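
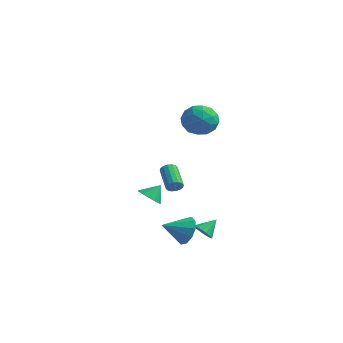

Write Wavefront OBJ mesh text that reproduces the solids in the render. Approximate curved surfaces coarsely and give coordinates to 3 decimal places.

v -2.273 1.554 -2.545
v -1.989 1.525 -2.099
v -3.202 2.418 -1.268
v -3.487 2.446 -1.715
v -1.904 1.755 -2.223
v -3.118 2.648 -1.392
v -1.919 1.931 -2.433
v -3.132 2.823 -1.602
v -2.028 2.006 -2.673
v -3.241 2.898 -1.842
v -2.203 1.96 -2.879
v -3.417 2.852 -2.048
v -2.397 1.805 -2.995
v -3.61 2.697 -2.165
v -2.558 1.582 -2.992
v -3.771 2.475 -2.161
v -2.642 1.352 -2.868
v -3.856 2.245 -2.037
v -2.628 1.177 -2.658
v -3.841 2.069 -1.827
v -2.519 1.102 -2.418
v -3.732 1.994 -1.587
v -2.343 1.148 -2.212
v -3.557 2.04 -1.381
v -2.15 1.303 -2.095
v -3.363 2.195 -1.265
v -0.427 0.674 3.773
v 0.377 1.115 3.103
v 0.803 -0.495 4.477
v 1.607 -0.054 3.807
v 1.178 0.561 4.661
v 0.418 1.283 4.225
v 0.762 -0.663 3.355
v 0.002 0.059 2.919
v 1.112 0.289 2.845
v 1.369 1.045 3.651
v -0.189 -0.425 3.929
v 0.068 0.331 4.735
v -0.133 0.997 3.376
v 1.313 -0.377 4.204
v 1.061 -0.016 4.706
v 1.533 0.243 4.312
v -0.109 1.096 4.035
v 0.364 1.356 3.642
v 0.835 1.03 4.557
v 0.816 -0.736 3.938
v 1.289 -0.476 3.545
v -0.353 0.377 3.268
v 0.119 0.636 2.874
v 0.345 -0.41 3.023
v 0.772 0.771 2.83
v 1.494 0.083 3.245
v 0.998 -0.275 2.979
v 0.551 0.15 2.723
v 0.923 1.216 3.305
v 1.645 0.528 3.719
v 1.393 0.889 4.22
v 0.947 1.314 3.964
v 1.354 0.73 3.153
v -0.465 0.092 3.861
v 0.257 -0.596 4.275
v 0.233 -0.694 3.616
v -0.213 -0.269 3.36
v -0.314 0.537 4.335
v 0.408 -0.151 4.75
v 0.629 0.47 4.857
v 0.182 0.895 4.601
v -0.174 -0.11 4.427
v 2.194 -2.783 -3.246
v 2.71 -2.651 -2.4
v 1.466 -3.997 -2.614
v 2.19 -2.319 -2.36
v 1.672 -2.164 -2.659
v 1.353 -2.246 -3.182
v 1.355 -2.532 -3.73
v 1.677 -2.915 -4.093
v 2.197 -3.247 -4.132
v 2.716 -3.402 -3.833
v 3.035 -3.32 -3.31
v 3.032 -3.034 -2.763
v 2.035 -1.193 -3.949
v 2.397 -0.883 -4.448
v 2.325 -0.347 -3.211
v 2.068 -0.747 -4.474
v 1.73 -0.73 -4.36
v 1.474 -0.838 -4.136
v 1.368 -1.041 -3.862
v 1.441 -1.285 -3.611
v 1.673 -1.504 -3.451
v 2.002 -1.64 -3.424
v 2.34 -1.656 -3.538
v 2.597 -1.548 -3.762
v 2.702 -1.345 -4.037
v 2.63 -1.102 -4.287
v -1.609 -1.464 -2.211
v -1.146 -2.042 -1.909
v -1.311 -0.796 -1.389
v -0.901 -1.833 -2.168
v -0.845 -1.524 -2.439
v -0.994 -1.2 -2.649
v -1.307 -0.946 -2.741
v -1.702 -0.831 -2.691
v -2.072 -0.885 -2.513
v -2.318 -1.095 -2.254
v -2.373 -1.403 -1.983
v -2.225 -1.728 -1.773
v -1.911 -1.982 -1.681
v -1.516 -2.097 -1.731
f 2 1 5
f 2 5 3
f 3 5 6
f 3 6 4
f 5 1 7
f 5 7 6
f 6 7 8
f 6 8 4
f 7 1 9
f 7 9 8
f 8 9 10
f 8 10 4
f 9 1 11
f 9 11 10
f 10 11 12
f 10 12 4
f 11 1 13
f 11 13 12
f 12 13 14
f 12 14 4
f 13 1 15
f 13 15 14
f 14 15 16
f 14 16 4
f 15 1 17
f 15 17 16
f 16 17 18
f 16 18 4
f 17 1 19
f 17 19 18
f 18 19 20
f 18 20 4
f 19 1 21
f 19 21 20
f 20 21 22
f 20 22 4
f 21 1 23
f 21 23 22
f 22 23 24
f 22 24 4
f 23 1 25
f 23 25 24
f 24 25 26
f 24 26 4
f 25 1 2
f 25 2 26
f 26 2 3
f 26 3 4
f 27 64 43
f 64 38 67
f 43 67 32
f 64 67 43
f 27 43 39
f 43 32 44
f 39 44 28
f 43 44 39
f 27 39 48
f 39 28 49
f 48 49 34
f 39 49 48
f 27 48 60
f 48 34 63
f 60 63 37
f 48 63 60
f 27 60 64
f 60 37 68
f 64 68 38
f 60 68 64
f 28 44 55
f 44 32 58
f 55 58 36
f 44 58 55
f 32 67 45
f 67 38 66
f 45 66 31
f 67 66 45
f 38 68 65
f 68 37 61
f 65 61 29
f 68 61 65
f 37 63 62
f 63 34 50
f 62 50 33
f 63 50 62
f 34 49 54
f 49 28 51
f 54 51 35
f 49 51 54
f 30 56 42
f 56 36 57
f 42 57 31
f 56 57 42
f 30 42 40
f 42 31 41
f 40 41 29
f 42 41 40
f 30 40 47
f 40 29 46
f 47 46 33
f 40 46 47
f 30 47 52
f 47 33 53
f 52 53 35
f 47 53 52
f 30 52 56
f 52 35 59
f 56 59 36
f 52 59 56
f 31 57 45
f 57 36 58
f 45 58 32
f 57 58 45
f 29 41 65
f 41 31 66
f 65 66 38
f 41 66 65
f 33 46 62
f 46 29 61
f 62 61 37
f 46 61 62
f 35 53 54
f 53 33 50
f 54 50 34
f 53 50 54
f 36 59 55
f 59 35 51
f 55 51 28
f 59 51 55
f 70 69 72
f 70 72 71
f 72 69 73
f 72 73 71
f 73 69 74
f 73 74 71
f 74 69 75
f 74 75 71
f 75 69 76
f 75 76 71
f 76 69 77
f 76 77 71
f 77 69 78
f 77 78 71
f 78 69 79
f 78 79 71
f 79 69 80
f 79 80 71
f 80 69 70
f 80 70 71
f 82 81 84
f 82 84 83
f 84 81 85
f 84 85 83
f 85 81 86
f 85 86 83
f 86 81 87
f 86 87 83
f 87 81 88
f 87 88 83
f 88 81 89
f 88 89 83
f 89 81 90
f 89 90 83
f 90 81 91
f 90 91 83
f 91 81 92
f 91 92 83
f 92 81 93
f 92 93 83
f 93 81 94
f 93 94 83
f 94 81 82
f 94 82 83
f 96 95 98
f 96 98 97
f 98 95 99
f 98 99 97
f 99 95 100
f 99 100 97
f 100 95 101
f 100 101 97
f 101 95 102
f 101 102 97
f 102 95 103
f 102 103 97
f 103 95 104
f 103 104 97
f 104 95 105
f 104 105 97
f 105 95 106
f 105 106 97
f 106 95 107
f 106 107 97
f 107 95 108
f 107 108 97
f 108 95 96
f 108 96 97



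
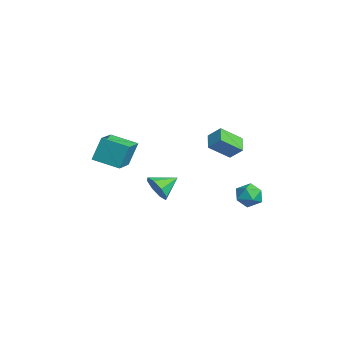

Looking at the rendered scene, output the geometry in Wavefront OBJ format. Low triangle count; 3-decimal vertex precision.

v 0.306 -5.266 1.006
v 0.178 -4.685 2.567
v -1.229 -4.507 0.599
v -1.357 -3.926 2.159
v 1.137 -3.834 0.541
v 1.009 -3.253 2.101
v -0.398 -3.075 0.133
v -0.526 -2.494 1.694
v 1.527 4.13 -1.787
v 2.302 3.966 -1.329
v 1.558 2.754 -2.331
v 2.333 2.59 -1.873
v 1.547 2.697 -1.418
v 1.528 3.547 -1.082
v 2.332 3.173 -2.578
v 2.313 4.023 -2.242
v 2.8 3.375 -1.818
v 2.314 3.081 -1.101
v 1.546 3.639 -2.559
v 1.06 3.345 -1.842
v 1.167 1.16 1.774
v 0.163 1.359 2.277
v 0.932 2.472 0.785
v -0.071 2.672 1.287
v 1.651 1.788 2.493
v 0.648 1.988 2.995
v 1.417 3.101 1.503
v 0.413 3.3 2.006
v 1.711 -1.853 -0.964
v 2.139 -2.109 -0.144
v 1.329 -0.607 -0.376
v 2.593 -1.755 -0.599
v 2.532 -1.458 -1.268
v 1.989 -1.392 -1.759
v 1.284 -1.597 -1.785
v 0.829 -1.951 -1.329
v 0.891 -2.248 -0.66
v 1.433 -2.314 -0.169
f 2 4 1
f 5 2 1
f 1 4 3
f 3 5 1
f 2 8 4
f 6 2 5
f 6 8 2
f 4 8 3
f 7 5 3
f 3 8 7
f 7 6 5
f 8 6 7
f 9 20 14
f 9 14 10
f 9 10 16
f 9 16 19
f 9 19 20
f 10 14 18
f 14 20 13
f 20 19 11
f 19 16 15
f 16 10 17
f 12 18 13
f 12 13 11
f 12 11 15
f 12 15 17
f 12 17 18
f 13 18 14
f 11 13 20
f 15 11 19
f 17 15 16
f 18 17 10
f 22 24 21
f 25 22 21
f 21 24 23
f 23 25 21
f 22 28 24
f 26 22 25
f 26 28 22
f 24 28 23
f 27 25 23
f 23 28 27
f 27 26 25
f 28 26 27
f 30 29 32
f 30 32 31
f 32 29 33
f 32 33 31
f 33 29 34
f 33 34 31
f 34 29 35
f 34 35 31
f 35 29 36
f 35 36 31
f 36 29 37
f 36 37 31
f 37 29 38
f 37 38 31
f 38 29 30
f 38 30 31



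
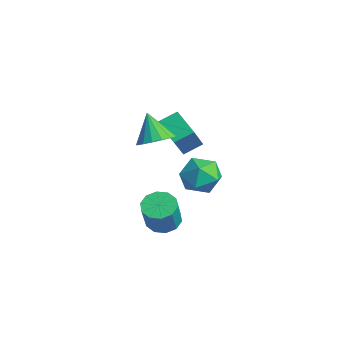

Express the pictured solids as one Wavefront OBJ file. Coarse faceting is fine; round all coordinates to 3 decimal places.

v 0.592 1.287 2.207
v 1.346 1.209 2.711
v -0.272 1.233 3.493
v 1.282 1.639 2.686
v 1.059 1.988 2.55
v 0.73 2.177 2.337
v 0.369 2.161 2.093
v 0.059 1.945 1.876
v -0.128 1.578 1.735
v -0.151 1.145 1.702
v -0.003 0.743 1.784
v 0.281 0.467 1.964
v 0.637 0.378 2.2
v 0.982 0.497 2.437
v 1.238 0.797 2.622
v -0.006 1.872 -3.508
v 0.405 1.239 -3.876
v 0.997 0.754 -2.38
v 0.586 1.388 -2.012
v 0.721 1.651 -3.867
v 1.312 1.167 -2.371
v 0.758 2.148 -3.721
v 1.35 1.664 -2.225
v 0.504 2.539 -3.494
v 1.096 2.055 -1.998
v 0.055 2.676 -3.272
v 0.647 2.192 -1.776
v -0.417 2.506 -3.14
v 0.175 2.021 -1.644
v -0.732 2.093 -3.149
v -0.141 1.609 -1.653
v -0.77 1.596 -3.295
v -0.178 1.112 -1.799
v -0.516 1.205 -3.522
v 0.076 0.721 -2.026
v -0.067 1.068 -3.744
v 0.525 0.584 -2.248
v 1.423 3.235 0.721
v 2.282 3.295 1.324
v 2.118 1.945 -0.144
v 2.977 2.005 0.459
v 2.07 1.669 0.87
v 1.64 2.466 1.404
v 2.76 2.774 -0.224
v 2.33 3.571 0.31
v 3.109 3.01 0.739
v 2.682 2.326 1.415
v 1.718 2.914 -0.235
v 1.291 2.23 0.441
v -1.738 3.669 -0.749
v -3.115 3.497 -0.155
v -1.651 4.603 -0.277
v -3.028 4.432 0.317
v -1.012 2.868 0.703
v -2.389 2.697 1.297
v -0.925 3.803 1.175
v -2.302 3.631 1.769
f 2 1 4
f 2 4 3
f 4 1 5
f 4 5 3
f 5 1 6
f 5 6 3
f 6 1 7
f 6 7 3
f 7 1 8
f 7 8 3
f 8 1 9
f 8 9 3
f 9 1 10
f 9 10 3
f 10 1 11
f 10 11 3
f 11 1 12
f 11 12 3
f 12 1 13
f 12 13 3
f 13 1 14
f 13 14 3
f 14 1 15
f 14 15 3
f 15 1 2
f 15 2 3
f 17 16 20
f 17 20 18
f 18 20 21
f 18 21 19
f 20 16 22
f 20 22 21
f 21 22 23
f 21 23 19
f 22 16 24
f 22 24 23
f 23 24 25
f 23 25 19
f 24 16 26
f 24 26 25
f 25 26 27
f 25 27 19
f 26 16 28
f 26 28 27
f 27 28 29
f 27 29 19
f 28 16 30
f 28 30 29
f 29 30 31
f 29 31 19
f 30 16 32
f 30 32 31
f 31 32 33
f 31 33 19
f 32 16 34
f 32 34 33
f 33 34 35
f 33 35 19
f 34 16 36
f 34 36 35
f 35 36 37
f 35 37 19
f 36 16 17
f 36 17 37
f 37 17 18
f 37 18 19
f 38 49 43
f 38 43 39
f 38 39 45
f 38 45 48
f 38 48 49
f 39 43 47
f 43 49 42
f 49 48 40
f 48 45 44
f 45 39 46
f 41 47 42
f 41 42 40
f 41 40 44
f 41 44 46
f 41 46 47
f 42 47 43
f 40 42 49
f 44 40 48
f 46 44 45
f 47 46 39
f 51 53 50
f 54 51 50
f 50 53 52
f 52 54 50
f 51 57 53
f 55 51 54
f 55 57 51
f 53 57 52
f 56 54 52
f 52 57 56
f 56 55 54
f 57 55 56



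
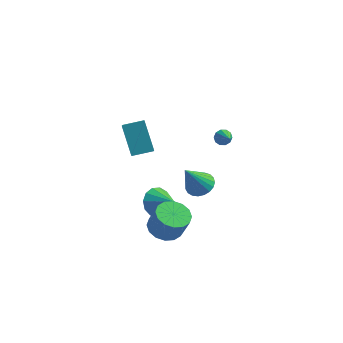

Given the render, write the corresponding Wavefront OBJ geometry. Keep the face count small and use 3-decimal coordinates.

v 0.309 1.585 2.523
v 0.566 1.991 2.695
v 0.971 0.955 3.017
v 0.342 1.921 2.905
v 0.106 1.723 2.97
v -0.053 1.472 2.863
v -0.074 1.265 2.627
v 0.051 1.18 2.351
v 0.275 1.25 2.14
v 0.512 1.448 2.075
v 0.671 1.698 2.182
v 0.692 1.906 2.418
v -1.133 -2.429 -2.255
v -0.335 -1.952 -2.53
v 0.252 -2.133 -1.139
v -0.547 -2.611 -0.865
v -0.644 -1.598 -2.353
v -0.057 -1.779 -0.963
v -1.084 -1.466 -2.151
v -0.498 -1.647 -0.76
v -1.537 -1.593 -1.976
v -0.951 -1.774 -0.585
v -1.882 -1.944 -1.876
v -1.296 -2.125 -0.485
v -2.027 -2.425 -1.878
v -1.44 -2.606 -0.487
v -1.932 -2.907 -1.981
v -1.345 -3.088 -0.59
v -1.623 -3.261 -2.157
v -1.036 -3.442 -0.767
v -1.182 -3.393 -2.36
v -0.596 -3.574 -0.969
v -0.729 -3.266 -2.535
v -0.143 -3.447 -1.144
v -0.384 -2.915 -2.635
v 0.202 -3.096 -1.244
v -0.24 -2.434 -2.633
v 0.347 -2.615 -1.242
v -1.446 2.641 -2.574
v -0.857 3.109 -2.157
v -1.874 1.619 -0.826
v -1.152 3.306 -2.114
v -1.498 3.388 -2.151
v -1.835 3.341 -2.261
v -2.105 3.173 -2.425
v -2.261 2.913 -2.615
v -2.275 2.606 -2.798
v -2.147 2.305 -2.942
v -1.897 2.062 -3.023
v -1.569 1.92 -3.026
v -1.22 1.902 -2.951
v -0.91 2.012 -2.811
v -0.692 2.23 -2.63
v -0.605 2.52 -2.439
v -0.663 2.831 -2.272
v -3.261 -1.851 2.374
v -2.661 -3.065 3.299
v -4.144 -1.123 3.903
v -3.544 -2.337 4.828
v -2.316 -1.203 2.612
v -1.716 -2.417 3.537
v -3.199 -0.475 4.141
v -2.599 -1.689 5.066
v -2.848 0.233 -2.777
v -2.365 0.239 -3.606
v -1.652 -0.133 -2.083
v -2.328 0.74 -3.405
v -2.456 1.08 -3.005
v -2.708 1.151 -2.531
v -3.005 0.931 -2.136
v -3.252 0.49 -1.944
v -3.37 -0.033 -2.016
v -3.323 -0.471 -2.33
v -3.125 -0.686 -2.785
v -2.839 -0.608 -3.238
v -2.556 -0.264 -3.544
f 2 1 4
f 2 4 3
f 4 1 5
f 4 5 3
f 5 1 6
f 5 6 3
f 6 1 7
f 6 7 3
f 7 1 8
f 7 8 3
f 8 1 9
f 8 9 3
f 9 1 10
f 9 10 3
f 10 1 11
f 10 11 3
f 11 1 12
f 11 12 3
f 12 1 2
f 12 2 3
f 14 13 17
f 14 17 15
f 15 17 18
f 15 18 16
f 17 13 19
f 17 19 18
f 18 19 20
f 18 20 16
f 19 13 21
f 19 21 20
f 20 21 22
f 20 22 16
f 21 13 23
f 21 23 22
f 22 23 24
f 22 24 16
f 23 13 25
f 23 25 24
f 24 25 26
f 24 26 16
f 25 13 27
f 25 27 26
f 26 27 28
f 26 28 16
f 27 13 29
f 27 29 28
f 28 29 30
f 28 30 16
f 29 13 31
f 29 31 30
f 30 31 32
f 30 32 16
f 31 13 33
f 31 33 32
f 32 33 34
f 32 34 16
f 33 13 35
f 33 35 34
f 34 35 36
f 34 36 16
f 35 13 37
f 35 37 36
f 36 37 38
f 36 38 16
f 37 13 14
f 37 14 38
f 38 14 15
f 38 15 16
f 40 39 42
f 40 42 41
f 42 39 43
f 42 43 41
f 43 39 44
f 43 44 41
f 44 39 45
f 44 45 41
f 45 39 46
f 45 46 41
f 46 39 47
f 46 47 41
f 47 39 48
f 47 48 41
f 48 39 49
f 48 49 41
f 49 39 50
f 49 50 41
f 50 39 51
f 50 51 41
f 51 39 52
f 51 52 41
f 52 39 53
f 52 53 41
f 53 39 54
f 53 54 41
f 54 39 55
f 54 55 41
f 55 39 40
f 55 40 41
f 57 59 56
f 60 57 56
f 56 59 58
f 58 60 56
f 57 63 59
f 61 57 60
f 61 63 57
f 59 63 58
f 62 60 58
f 58 63 62
f 62 61 60
f 63 61 62
f 65 64 67
f 65 67 66
f 67 64 68
f 67 68 66
f 68 64 69
f 68 69 66
f 69 64 70
f 69 70 66
f 70 64 71
f 70 71 66
f 71 64 72
f 71 72 66
f 72 64 73
f 72 73 66
f 73 64 74
f 73 74 66
f 74 64 75
f 74 75 66
f 75 64 76
f 75 76 66
f 76 64 65
f 76 65 66



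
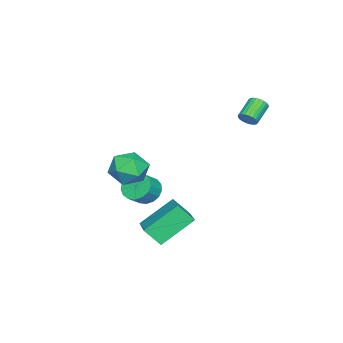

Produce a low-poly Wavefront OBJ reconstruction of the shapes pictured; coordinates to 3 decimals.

v 0.204 -3.361 -1.124
v 1.013 -2.829 -1.632
v 1.387 -4.171 -0.088
v 2.196 -3.639 -0.596
v 1.501 -3.092 0.048
v 0.77 -2.592 -0.593
v 1.63 -4.408 -1.127
v 0.899 -3.908 -1.768
v 1.894 -3.476 -1.634
v 1.815 -2.662 -0.908
v 0.585 -4.338 -0.812
v 0.506 -3.524 -0.086
v 1.982 -1.676 -4.754
v 2.166 -2.47 -3.887
v 0.776 -0.508 -3.428
v 0.96 -1.302 -2.561
v 3.58 -0.678 -4.179
v 3.764 -1.472 -3.312
v 2.374 0.49 -2.853
v 2.558 -0.304 -1.986
v -1.485 -3.853 -3.735
v -1.152 -4.383 -4.324
v -0.343 -4.598 -3.674
v -0.675 -4.067 -3.085
v -0.984 -4.019 -4.414
v -0.174 -4.233 -3.764
v -0.93 -3.616 -4.348
v -0.12 -3.831 -3.698
v -1.003 -3.268 -4.142
v -0.194 -3.482 -3.492
v -1.187 -3.053 -3.842
v -0.377 -3.268 -3.192
v -1.439 -3.022 -3.518
v -0.629 -3.236 -2.868
v -1.701 -3.181 -3.244
v -0.892 -3.395 -2.594
v -1.914 -3.494 -3.082
v -1.105 -3.708 -2.432
v -2.029 -3.889 -3.07
v -1.219 -4.104 -2.42
v -2.018 -4.276 -3.21
v -1.209 -4.491 -2.56
v -1.886 -4.566 -3.47
v -1.077 -4.78 -2.821
v -1.662 -4.692 -3.792
v -0.852 -4.907 -3.142
v -1.397 -4.627 -4.1
v -0.587 -4.841 -3.45
v -2.897 0.869 1.551
v -2.655 1.227 1.858
v -3.721 1.35 2.555
v -3.963 0.991 2.249
v -2.737 1.348 1.711
v -3.803 1.471 2.409
v -2.843 1.396 1.541
v -3.909 1.518 2.238
v -2.958 1.364 1.371
v -4.024 1.486 2.069
v -3.063 1.256 1.23
v -4.129 1.379 1.927
v -3.143 1.089 1.137
v -4.209 1.212 1.834
v -3.185 0.889 1.107
v -4.251 1.012 1.805
v -3.184 0.686 1.145
v -4.25 0.809 1.842
v -3.139 0.51 1.245
v -4.205 0.633 1.942
v -3.057 0.389 1.391
v -4.123 0.512 2.089
v -2.951 0.342 1.562
v -4.017 0.464 2.259
v -2.836 0.374 1.731
v -3.902 0.496 2.429
v -2.731 0.481 1.873
v -3.797 0.604 2.57
v -2.651 0.648 1.966
v -3.717 0.771 2.663
v -2.609 0.848 1.995
v -3.675 0.971 2.693
v -2.61 1.051 1.958
v -3.676 1.174 2.655
f 1 12 6
f 1 6 2
f 1 2 8
f 1 8 11
f 1 11 12
f 2 6 10
f 6 12 5
f 12 11 3
f 11 8 7
f 8 2 9
f 4 10 5
f 4 5 3
f 4 3 7
f 4 7 9
f 4 9 10
f 5 10 6
f 3 5 12
f 7 3 11
f 9 7 8
f 10 9 2
f 14 16 13
f 17 14 13
f 13 16 15
f 15 17 13
f 14 20 16
f 18 14 17
f 18 20 14
f 16 20 15
f 19 17 15
f 15 20 19
f 19 18 17
f 20 18 19
f 22 21 25
f 22 25 23
f 23 25 26
f 23 26 24
f 25 21 27
f 25 27 26
f 26 27 28
f 26 28 24
f 27 21 29
f 27 29 28
f 28 29 30
f 28 30 24
f 29 21 31
f 29 31 30
f 30 31 32
f 30 32 24
f 31 21 33
f 31 33 32
f 32 33 34
f 32 34 24
f 33 21 35
f 33 35 34
f 34 35 36
f 34 36 24
f 35 21 37
f 35 37 36
f 36 37 38
f 36 38 24
f 37 21 39
f 37 39 38
f 38 39 40
f 38 40 24
f 39 21 41
f 39 41 40
f 40 41 42
f 40 42 24
f 41 21 43
f 41 43 42
f 42 43 44
f 42 44 24
f 43 21 45
f 43 45 44
f 44 45 46
f 44 46 24
f 45 21 47
f 45 47 46
f 46 47 48
f 46 48 24
f 47 21 22
f 47 22 48
f 48 22 23
f 48 23 24
f 50 49 53
f 50 53 51
f 51 53 54
f 51 54 52
f 53 49 55
f 53 55 54
f 54 55 56
f 54 56 52
f 55 49 57
f 55 57 56
f 56 57 58
f 56 58 52
f 57 49 59
f 57 59 58
f 58 59 60
f 58 60 52
f 59 49 61
f 59 61 60
f 60 61 62
f 60 62 52
f 61 49 63
f 61 63 62
f 62 63 64
f 62 64 52
f 63 49 65
f 63 65 64
f 64 65 66
f 64 66 52
f 65 49 67
f 65 67 66
f 66 67 68
f 66 68 52
f 67 49 69
f 67 69 68
f 68 69 70
f 68 70 52
f 69 49 71
f 69 71 70
f 70 71 72
f 70 72 52
f 71 49 73
f 71 73 72
f 72 73 74
f 72 74 52
f 73 49 75
f 73 75 74
f 74 75 76
f 74 76 52
f 75 49 77
f 75 77 76
f 76 77 78
f 76 78 52
f 77 49 79
f 77 79 78
f 78 79 80
f 78 80 52
f 79 49 81
f 79 81 80
f 80 81 82
f 80 82 52
f 81 49 50
f 81 50 82
f 82 50 51
f 82 51 52



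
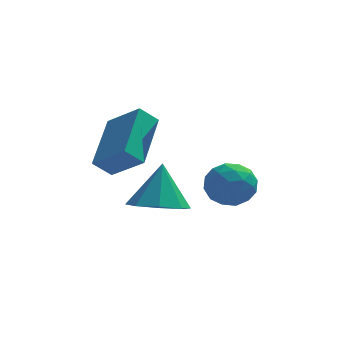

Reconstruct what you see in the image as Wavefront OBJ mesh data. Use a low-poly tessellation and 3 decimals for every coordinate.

v 2.346 4.011 -3.427
v 2.788 4.339 -4.171
v 3.512 3.121 -3.129
v 3.954 3.449 -3.873
v 3.815 3.995 -3.138
v 3.095 4.545 -3.323
v 3.205 2.915 -3.977
v 2.485 3.465 -4.162
v 3.319 3.662 -4.511
v 3.695 4.33 -3.993
v 2.605 3.13 -3.307
v 2.981 3.798 -2.789
v 2.465 4.253 -3.825
v 3.835 3.207 -3.475
v 3.754 3.527 -3.043
v 4.013 3.721 -3.48
v 2.645 4.374 -3.327
v 2.904 4.567 -3.764
v 3.508 4.365 -3.157
v 3.396 2.893 -3.536
v 3.655 3.086 -3.973
v 2.287 3.739 -3.82
v 2.546 3.933 -4.257
v 2.792 3.095 -4.143
v 3.036 4.048 -4.462
v 3.722 3.525 -4.287
v 3.282 3.211 -4.348
v 2.858 3.534 -4.457
v 3.258 4.441 -4.158
v 3.943 3.917 -3.982
v 3.862 4.238 -3.551
v 3.438 4.561 -3.659
v 3.57 4.042 -4.358
v 2.357 3.543 -3.318
v 3.042 3.019 -3.142
v 2.862 2.899 -3.641
v 2.438 3.222 -3.749
v 2.578 3.935 -3.013
v 3.264 3.412 -2.838
v 3.442 3.926 -2.843
v 3.018 4.249 -2.952
v 2.73 3.418 -2.942
v -1.274 2.427 -1.867
v -0.745 4.326 -0.96
v -0.669 2.538 -2.453
v -0.139 4.437 -1.546
v -0.281 1.723 -0.974
v 0.249 3.622 -0.067
v 0.325 1.834 -1.56
v 0.854 3.733 -0.653
v 0.808 3.428 -4.426
v 1.545 2.726 -4.168
v 0.992 4.192 -2.874
v 1.853 3.377 -4.524
v 1.549 4.058 -4.823
v 0.811 4.37 -4.89
v 0.072 4.131 -4.685
v -0.236 3.48 -4.328
v 0.068 2.798 -4.029
v 0.805 2.486 -3.962
f 1 38 17
f 38 12 41
f 17 41 6
f 38 41 17
f 1 17 13
f 17 6 18
f 13 18 2
f 17 18 13
f 1 13 22
f 13 2 23
f 22 23 8
f 13 23 22
f 1 22 34
f 22 8 37
f 34 37 11
f 22 37 34
f 1 34 38
f 34 11 42
f 38 42 12
f 34 42 38
f 2 18 29
f 18 6 32
f 29 32 10
f 18 32 29
f 6 41 19
f 41 12 40
f 19 40 5
f 41 40 19
f 12 42 39
f 42 11 35
f 39 35 3
f 42 35 39
f 11 37 36
f 37 8 24
f 36 24 7
f 37 24 36
f 8 23 28
f 23 2 25
f 28 25 9
f 23 25 28
f 4 30 16
f 30 10 31
f 16 31 5
f 30 31 16
f 4 16 14
f 16 5 15
f 14 15 3
f 16 15 14
f 4 14 21
f 14 3 20
f 21 20 7
f 14 20 21
f 4 21 26
f 21 7 27
f 26 27 9
f 21 27 26
f 4 26 30
f 26 9 33
f 30 33 10
f 26 33 30
f 5 31 19
f 31 10 32
f 19 32 6
f 31 32 19
f 3 15 39
f 15 5 40
f 39 40 12
f 15 40 39
f 7 20 36
f 20 3 35
f 36 35 11
f 20 35 36
f 9 27 28
f 27 7 24
f 28 24 8
f 27 24 28
f 10 33 29
f 33 9 25
f 29 25 2
f 33 25 29
f 44 46 43
f 47 44 43
f 43 46 45
f 45 47 43
f 44 50 46
f 48 44 47
f 48 50 44
f 46 50 45
f 49 47 45
f 45 50 49
f 49 48 47
f 50 48 49
f 52 51 54
f 52 54 53
f 54 51 55
f 54 55 53
f 55 51 56
f 55 56 53
f 56 51 57
f 56 57 53
f 57 51 58
f 57 58 53
f 58 51 59
f 58 59 53
f 59 51 60
f 59 60 53
f 60 51 52
f 60 52 53



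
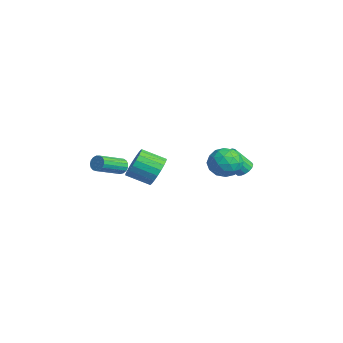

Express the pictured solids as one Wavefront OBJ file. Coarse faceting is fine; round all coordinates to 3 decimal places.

v -1.527 4.234 -3.303
v -1.257 4.659 -2.908
v -1.462 3.651 -1.682
v -1.733 3.226 -2.077
v -1.555 4.73 -2.899
v -1.76 3.722 -1.674
v -1.846 4.688 -2.983
v -2.052 3.679 -1.758
v -2.065 4.541 -3.14
v -2.27 3.533 -1.915
v -2.16 4.324 -3.334
v -2.366 3.316 -2.109
v -2.11 4.087 -3.521
v -2.316 3.079 -2.296
v -1.927 3.883 -3.658
v -2.133 2.875 -2.433
v -1.652 3.76 -3.714
v -1.858 2.752 -2.488
v -1.349 3.745 -3.675
v -1.554 2.737 -2.45
v -1.086 3.842 -3.551
v -1.292 2.834 -2.326
v -0.925 4.029 -3.37
v -1.13 3.021 -2.145
v -0.901 4.263 -3.174
v -1.107 3.255 -1.948
v -1.021 4.49 -3.007
v -1.226 3.482 -1.781
v -2.89 -2.865 -2.363
v -2.638 -3.017 -2.839
v -2.037 -4.668 -1.993
v -2.29 -4.515 -1.517
v -2.449 -2.88 -2.707
v -1.848 -4.531 -1.861
v -2.361 -2.74 -2.496
v -1.76 -4.391 -1.65
v -2.394 -2.628 -2.255
v -1.794 -4.279 -1.408
v -2.541 -2.571 -2.038
v -1.941 -4.222 -1.192
v -2.768 -2.581 -1.896
v -2.168 -4.231 -1.05
v -3.023 -2.656 -1.861
v -2.423 -4.306 -1.015
v -3.248 -2.778 -1.941
v -2.647 -4.429 -1.094
v -3.391 -2.921 -2.118
v -2.79 -4.571 -1.271
v -3.419 -3.05 -2.351
v -2.818 -4.701 -1.504
v -3.325 -3.137 -2.587
v -2.725 -4.788 -1.74
v -3.133 -3.162 -2.771
v -2.532 -4.813 -1.925
v -2.885 -3.119 -2.862
v -2.284 -4.769 -2.016
v -2.655 -0.674 -3.128
v -2.013 -0.572 -2.291
v -2.724 -1.825 -1.594
v -3.365 -1.926 -2.432
v -2.353 -0.316 -2.177
v -3.064 -1.569 -1.481
v -2.746 -0.122 -2.228
v -3.456 -1.374 -1.531
v -3.122 -0.023 -2.434
v -3.833 -1.276 -1.738
v -3.418 -0.036 -2.761
v -4.129 -1.289 -2.064
v -3.582 -0.16 -3.151
v -4.292 -1.413 -2.454
v -3.585 -0.373 -3.537
v -4.296 -1.626 -2.84
v -3.428 -0.637 -3.852
v -4.139 -1.89 -3.156
v -3.137 -0.908 -4.043
v -3.848 -2.161 -3.346
v -2.762 -1.139 -4.075
v -3.473 -2.392 -3.378
v -2.369 -1.288 -3.943
v -3.08 -2.541 -3.247
v -2.026 -1.332 -3.671
v -2.736 -2.585 -2.974
v -1.791 -1.262 -3.304
v -2.501 -2.515 -2.608
v -1.705 -1.09 -2.908
v -2.416 -2.343 -2.211
v -1.784 -0.846 -2.549
v -2.494 -2.099 -1.853
v 0.274 3.168 -1.124
v 1.052 2.833 -1.815
v -0.512 1.587 -1.245
v 0.266 1.252 -1.936
v 0.508 1.43 -0.884
v 0.994 2.407 -0.81
v -0.454 2.013 -2.25
v 0.032 2.99 -2.176
v 0.603 2.119 -2.511
v 1.197 1.759 -1.667
v -0.657 2.661 -1.393
v -0.063 2.301 -0.549
v 0.732 3.139 -1.459
v -0.192 1.281 -1.601
v -0.05 1.386 -0.983
v 0.408 1.189 -1.389
v 0.698 2.889 -0.868
v 1.155 2.692 -1.274
v 0.835 1.867 -0.727
v -0.615 1.728 -1.786
v -0.158 1.531 -2.192
v 0.132 3.231 -1.671
v 0.59 3.034 -2.077
v -0.295 2.553 -2.333
v 0.926 2.523 -2.274
v 0.463 1.594 -2.345
v 0.04 2.041 -2.53
v 0.326 2.615 -2.486
v 1.275 2.311 -1.778
v 0.813 1.382 -1.849
v 0.955 1.487 -1.231
v 1.24 2.061 -1.187
v 1.011 1.892 -2.187
v -0.273 3.038 -1.211
v -0.735 2.109 -1.282
v -0.7 2.359 -1.873
v -0.415 2.933 -1.829
v 0.077 2.826 -0.715
v -0.386 1.897 -0.786
v 0.214 1.805 -0.574
v 0.5 2.379 -0.53
v -0.471 2.528 -0.873
f 2 1 5
f 2 5 3
f 3 5 6
f 3 6 4
f 5 1 7
f 5 7 6
f 6 7 8
f 6 8 4
f 7 1 9
f 7 9 8
f 8 9 10
f 8 10 4
f 9 1 11
f 9 11 10
f 10 11 12
f 10 12 4
f 11 1 13
f 11 13 12
f 12 13 14
f 12 14 4
f 13 1 15
f 13 15 14
f 14 15 16
f 14 16 4
f 15 1 17
f 15 17 16
f 16 17 18
f 16 18 4
f 17 1 19
f 17 19 18
f 18 19 20
f 18 20 4
f 19 1 21
f 19 21 20
f 20 21 22
f 20 22 4
f 21 1 23
f 21 23 22
f 22 23 24
f 22 24 4
f 23 1 25
f 23 25 24
f 24 25 26
f 24 26 4
f 25 1 27
f 25 27 26
f 26 27 28
f 26 28 4
f 27 1 2
f 27 2 28
f 28 2 3
f 28 3 4
f 30 29 33
f 30 33 31
f 31 33 34
f 31 34 32
f 33 29 35
f 33 35 34
f 34 35 36
f 34 36 32
f 35 29 37
f 35 37 36
f 36 37 38
f 36 38 32
f 37 29 39
f 37 39 38
f 38 39 40
f 38 40 32
f 39 29 41
f 39 41 40
f 40 41 42
f 40 42 32
f 41 29 43
f 41 43 42
f 42 43 44
f 42 44 32
f 43 29 45
f 43 45 44
f 44 45 46
f 44 46 32
f 45 29 47
f 45 47 46
f 46 47 48
f 46 48 32
f 47 29 49
f 47 49 48
f 48 49 50
f 48 50 32
f 49 29 51
f 49 51 50
f 50 51 52
f 50 52 32
f 51 29 53
f 51 53 52
f 52 53 54
f 52 54 32
f 53 29 55
f 53 55 54
f 54 55 56
f 54 56 32
f 55 29 30
f 55 30 56
f 56 30 31
f 56 31 32
f 58 57 61
f 58 61 59
f 59 61 62
f 59 62 60
f 61 57 63
f 61 63 62
f 62 63 64
f 62 64 60
f 63 57 65
f 63 65 64
f 64 65 66
f 64 66 60
f 65 57 67
f 65 67 66
f 66 67 68
f 66 68 60
f 67 57 69
f 67 69 68
f 68 69 70
f 68 70 60
f 69 57 71
f 69 71 70
f 70 71 72
f 70 72 60
f 71 57 73
f 71 73 72
f 72 73 74
f 72 74 60
f 73 57 75
f 73 75 74
f 74 75 76
f 74 76 60
f 75 57 77
f 75 77 76
f 76 77 78
f 76 78 60
f 77 57 79
f 77 79 78
f 78 79 80
f 78 80 60
f 79 57 81
f 79 81 80
f 80 81 82
f 80 82 60
f 81 57 83
f 81 83 82
f 82 83 84
f 82 84 60
f 83 57 85
f 83 85 84
f 84 85 86
f 84 86 60
f 85 57 87
f 85 87 86
f 86 87 88
f 86 88 60
f 87 57 58
f 87 58 88
f 88 58 59
f 88 59 60
f 89 126 105
f 126 100 129
f 105 129 94
f 126 129 105
f 89 105 101
f 105 94 106
f 101 106 90
f 105 106 101
f 89 101 110
f 101 90 111
f 110 111 96
f 101 111 110
f 89 110 122
f 110 96 125
f 122 125 99
f 110 125 122
f 89 122 126
f 122 99 130
f 126 130 100
f 122 130 126
f 90 106 117
f 106 94 120
f 117 120 98
f 106 120 117
f 94 129 107
f 129 100 128
f 107 128 93
f 129 128 107
f 100 130 127
f 130 99 123
f 127 123 91
f 130 123 127
f 99 125 124
f 125 96 112
f 124 112 95
f 125 112 124
f 96 111 116
f 111 90 113
f 116 113 97
f 111 113 116
f 92 118 104
f 118 98 119
f 104 119 93
f 118 119 104
f 92 104 102
f 104 93 103
f 102 103 91
f 104 103 102
f 92 102 109
f 102 91 108
f 109 108 95
f 102 108 109
f 92 109 114
f 109 95 115
f 114 115 97
f 109 115 114
f 92 114 118
f 114 97 121
f 118 121 98
f 114 121 118
f 93 119 107
f 119 98 120
f 107 120 94
f 119 120 107
f 91 103 127
f 103 93 128
f 127 128 100
f 103 128 127
f 95 108 124
f 108 91 123
f 124 123 99
f 108 123 124
f 97 115 116
f 115 95 112
f 116 112 96
f 115 112 116
f 98 121 117
f 121 97 113
f 117 113 90
f 121 113 117



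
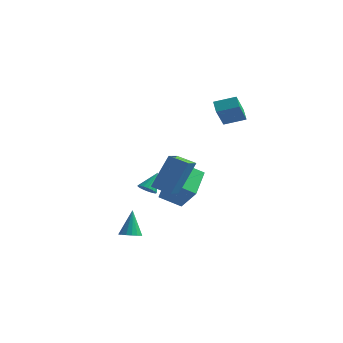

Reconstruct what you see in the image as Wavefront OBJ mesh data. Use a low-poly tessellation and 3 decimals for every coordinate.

v 1.12 3.777 3.187
v 1.236 2.728 4.443
v 2.156 4.33 3.554
v 2.272 3.282 4.809
v 1.548 3.278 2.731
v 1.664 2.23 3.986
v 2.584 3.832 3.097
v 2.7 2.783 4.353
v 1.49 -4.113 1.009
v 2.001 -3.282 2.857
v 1.203 -2.769 0.485
v 1.714 -1.939 2.334
v 2.506 -4.021 0.686
v 3.017 -3.191 2.535
v 2.219 -2.678 0.163
v 2.73 -1.847 2.011
v -1.426 0.554 -1.535
v -0.917 0.653 -1.718
v -1.254 1.386 -0.605
v -1.066 0.828 -1.847
v -1.297 0.941 -1.905
v -1.557 0.964 -1.878
v -1.788 0.894 -1.772
v -1.936 0.746 -1.612
v -1.967 0.554 -1.435
v -1.874 0.362 -1.281
v -1.679 0.214 -1.185
v -1.426 0.144 -1.169
v -1.173 0.168 -1.237
v -0.978 0.28 -1.374
v -0.885 0.455 -1.547
v -0.547 -2.672 -3.323
v 0.048 -2.622 -3.258
v -0.753 -2.068 -1.877
v -0.03 -2.371 -3.375
v -0.226 -2.189 -3.479
v -0.496 -2.118 -3.547
v -0.777 -2.174 -3.564
v -1.006 -2.344 -3.526
v -1.129 -2.589 -3.441
v -1.119 -2.853 -3.329
v -0.978 -3.076 -3.215
v -0.738 -3.206 -3.127
v -0.454 -3.214 -3.083
v -0.191 -3.098 -3.094
v -0.01 -2.884 -3.157
v 1.521 -1.137 -1.469
v 0.536 -1.702 -0.817
v 1.139 0.453 -0.669
v 0.154 -0.113 -0.016
v 2.546 -1.507 -0.244
v 1.561 -2.073 0.409
v 2.164 0.082 0.557
v 1.179 -0.483 1.209
f 2 4 1
f 5 2 1
f 1 4 3
f 3 5 1
f 2 8 4
f 6 2 5
f 6 8 2
f 4 8 3
f 7 5 3
f 3 8 7
f 7 6 5
f 8 6 7
f 10 12 9
f 13 10 9
f 9 12 11
f 11 13 9
f 10 16 12
f 14 10 13
f 14 16 10
f 12 16 11
f 15 13 11
f 11 16 15
f 15 14 13
f 16 14 15
f 18 17 20
f 18 20 19
f 20 17 21
f 20 21 19
f 21 17 22
f 21 22 19
f 22 17 23
f 22 23 19
f 23 17 24
f 23 24 19
f 24 17 25
f 24 25 19
f 25 17 26
f 25 26 19
f 26 17 27
f 26 27 19
f 27 17 28
f 27 28 19
f 28 17 29
f 28 29 19
f 29 17 30
f 29 30 19
f 30 17 31
f 30 31 19
f 31 17 18
f 31 18 19
f 33 32 35
f 33 35 34
f 35 32 36
f 35 36 34
f 36 32 37
f 36 37 34
f 37 32 38
f 37 38 34
f 38 32 39
f 38 39 34
f 39 32 40
f 39 40 34
f 40 32 41
f 40 41 34
f 41 32 42
f 41 42 34
f 42 32 43
f 42 43 34
f 43 32 44
f 43 44 34
f 44 32 45
f 44 45 34
f 45 32 46
f 45 46 34
f 46 32 33
f 46 33 34
f 48 50 47
f 51 48 47
f 47 50 49
f 49 51 47
f 48 54 50
f 52 48 51
f 52 54 48
f 50 54 49
f 53 51 49
f 49 54 53
f 53 52 51
f 54 52 53



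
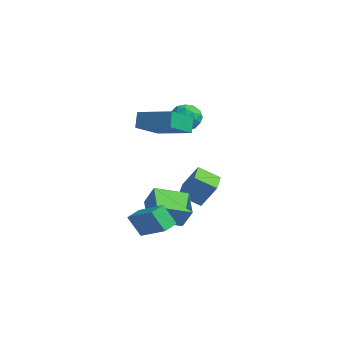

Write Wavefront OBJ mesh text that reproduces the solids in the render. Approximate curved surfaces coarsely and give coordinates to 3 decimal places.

v 2.042 0.523 -4.049
v 1.238 -0.354 -3.33
v 0.999 1.616 -3.882
v 0.195 0.739 -3.164
v 2.765 1.001 -2.656
v 1.961 0.124 -1.938
v 1.722 2.094 -2.49
v 0.918 1.217 -1.771
v 1.395 -3.238 2.292
v 1.046 -2.85 3.181
v 0.901 -1.464 1.324
v 0.552 -1.077 2.212
v 3.288 -2.483 2.708
v 2.939 -2.096 3.596
v 2.794 -0.71 1.739
v 2.445 -0.322 2.628
v 1.659 -2.711 -4.405
v 0.32 -1.895 -3.697
v 2.397 -0.992 -4.989
v 1.059 -0.176 -4.281
v 2.361 -2.604 -3.199
v 1.023 -1.788 -2.491
v 3.1 -0.885 -3.783
v 1.761 -0.069 -3.075
v 3.19 -4.278 -4.458
v 2.614 -4.68 -3.258
v 2.979 -3.394 -4.263
v 2.403 -3.795 -3.064
v 4.917 -4.065 -3.556
v 4.341 -4.466 -2.357
v 4.706 -3.18 -3.362
v 4.13 -3.582 -2.162
v 0.415 1.267 2.554
v 0.984 1.462 1.837
v -0.084 0.038 1.823
v 0.485 0.233 1.106
v 0.842 -0.043 1.926
v 1.151 0.716 2.377
v -0.251 0.784 1.283
v 0.058 1.543 1.734
v 0.572 1.163 1.051
v 1.248 0.652 1.449
v -0.348 0.848 2.211
v 0.328 0.337 2.609
v 0.744 1.472 2.259
v 0.156 0.028 1.401
v 0.367 -0.135 1.882
v 0.701 -0.02 1.461
v 0.842 1.034 2.577
v 1.176 1.149 2.155
v 1.093 0.264 2.208
v -0.276 0.351 1.505
v 0.058 0.466 1.083
v 0.199 1.52 2.199
v 0.533 1.635 1.778
v -0.193 1.236 1.452
v 0.836 1.411 1.376
v 0.542 0.689 0.947
v 0.11 1.013 1.051
v 0.291 1.459 1.316
v 1.233 1.111 1.61
v 0.939 0.389 1.18
v 1.15 0.226 1.662
v 1.331 0.673 1.927
v 0.991 0.935 1.148
v -0.039 1.111 2.48
v -0.333 0.389 2.05
v -0.431 0.827 1.733
v -0.25 1.274 1.998
v 0.358 0.811 2.713
v 0.064 0.089 2.284
v 0.609 0.041 2.344
v 0.79 0.487 2.609
v -0.091 0.565 2.512
f 2 4 1
f 5 2 1
f 1 4 3
f 3 5 1
f 2 8 4
f 6 2 5
f 6 8 2
f 4 8 3
f 7 5 3
f 3 8 7
f 7 6 5
f 8 6 7
f 10 12 9
f 13 10 9
f 9 12 11
f 11 13 9
f 10 16 12
f 14 10 13
f 14 16 10
f 12 16 11
f 15 13 11
f 11 16 15
f 15 14 13
f 16 14 15
f 18 20 17
f 21 18 17
f 17 20 19
f 19 21 17
f 18 24 20
f 22 18 21
f 22 24 18
f 20 24 19
f 23 21 19
f 19 24 23
f 23 22 21
f 24 22 23
f 26 28 25
f 29 26 25
f 25 28 27
f 27 29 25
f 26 32 28
f 30 26 29
f 30 32 26
f 28 32 27
f 31 29 27
f 27 32 31
f 31 30 29
f 32 30 31
f 33 70 49
f 70 44 73
f 49 73 38
f 70 73 49
f 33 49 45
f 49 38 50
f 45 50 34
f 49 50 45
f 33 45 54
f 45 34 55
f 54 55 40
f 45 55 54
f 33 54 66
f 54 40 69
f 66 69 43
f 54 69 66
f 33 66 70
f 66 43 74
f 70 74 44
f 66 74 70
f 34 50 61
f 50 38 64
f 61 64 42
f 50 64 61
f 38 73 51
f 73 44 72
f 51 72 37
f 73 72 51
f 44 74 71
f 74 43 67
f 71 67 35
f 74 67 71
f 43 69 68
f 69 40 56
f 68 56 39
f 69 56 68
f 40 55 60
f 55 34 57
f 60 57 41
f 55 57 60
f 36 62 48
f 62 42 63
f 48 63 37
f 62 63 48
f 36 48 46
f 48 37 47
f 46 47 35
f 48 47 46
f 36 46 53
f 46 35 52
f 53 52 39
f 46 52 53
f 36 53 58
f 53 39 59
f 58 59 41
f 53 59 58
f 36 58 62
f 58 41 65
f 62 65 42
f 58 65 62
f 37 63 51
f 63 42 64
f 51 64 38
f 63 64 51
f 35 47 71
f 47 37 72
f 71 72 44
f 47 72 71
f 39 52 68
f 52 35 67
f 68 67 43
f 52 67 68
f 41 59 60
f 59 39 56
f 60 56 40
f 59 56 60
f 42 65 61
f 65 41 57
f 61 57 34
f 65 57 61



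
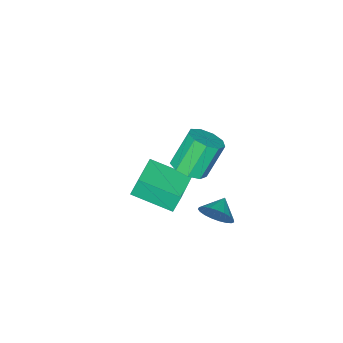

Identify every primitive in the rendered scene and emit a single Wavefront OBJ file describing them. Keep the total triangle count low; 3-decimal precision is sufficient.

v -3.485 -0.004 -3.287
v -3.05 -0.423 -2.607
v -4.415 -0.296 -2.873
v -3.097 -0.075 -2.467
v -3.211 0.286 -2.47
v -3.372 0.597 -2.613
v -3.553 0.803 -2.874
v -3.722 0.87 -3.205
v -3.85 0.786 -3.551
v -3.915 0.566 -3.852
v -3.905 0.246 -4.055
v -3.823 -0.116 -4.125
v -3.682 -0.46 -4.05
v -3.507 -0.724 -3.844
v -3.328 -0.864 -3.541
v -3.176 -0.855 -3.195
v -3.078 -0.699 -2.864
v -1.844 -0.254 1.413
v -1.061 -0.272 1.875
v -2.032 -0.064 3.53
v -2.816 -0.046 3.067
v -1.202 0.314 1.719
v -2.174 0.521 3.373
v -1.644 0.634 1.419
v -2.616 0.841 3.074
v -2.18 0.539 1.116
v -3.151 0.746 2.771
v -2.558 0.073 0.952
v -3.53 0.28 2.607
v -2.603 -0.546 1.004
v -3.574 -0.339 2.659
v -2.292 -1.028 1.247
v -3.264 -0.821 2.901
v -1.772 -1.148 1.567
v -2.744 -0.94 3.222
v -1.286 -0.849 1.815
v -2.257 -0.642 3.47
v -3.312 -4.575 -3.152
v -3.589 -4.305 -2.038
v -4.189 -2.675 -3.831
v -4.466 -2.405 -2.717
v -1.654 -3.735 -2.943
v -1.931 -3.465 -1.829
v -2.531 -1.835 -3.622
v -2.808 -1.565 -2.508
f 2 1 4
f 2 4 3
f 4 1 5
f 4 5 3
f 5 1 6
f 5 6 3
f 6 1 7
f 6 7 3
f 7 1 8
f 7 8 3
f 8 1 9
f 8 9 3
f 9 1 10
f 9 10 3
f 10 1 11
f 10 11 3
f 11 1 12
f 11 12 3
f 12 1 13
f 12 13 3
f 13 1 14
f 13 14 3
f 14 1 15
f 14 15 3
f 15 1 16
f 15 16 3
f 16 1 17
f 16 17 3
f 17 1 2
f 17 2 3
f 19 18 22
f 19 22 20
f 20 22 23
f 20 23 21
f 22 18 24
f 22 24 23
f 23 24 25
f 23 25 21
f 24 18 26
f 24 26 25
f 25 26 27
f 25 27 21
f 26 18 28
f 26 28 27
f 27 28 29
f 27 29 21
f 28 18 30
f 28 30 29
f 29 30 31
f 29 31 21
f 30 18 32
f 30 32 31
f 31 32 33
f 31 33 21
f 32 18 34
f 32 34 33
f 33 34 35
f 33 35 21
f 34 18 36
f 34 36 35
f 35 36 37
f 35 37 21
f 36 18 19
f 36 19 37
f 37 19 20
f 37 20 21
f 39 41 38
f 42 39 38
f 38 41 40
f 40 42 38
f 39 45 41
f 43 39 42
f 43 45 39
f 41 45 40
f 44 42 40
f 40 45 44
f 44 43 42
f 45 43 44



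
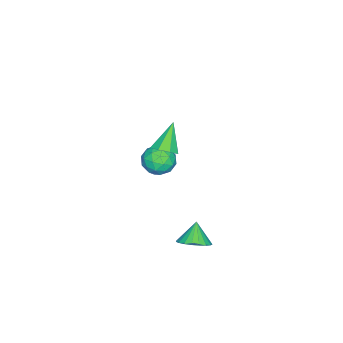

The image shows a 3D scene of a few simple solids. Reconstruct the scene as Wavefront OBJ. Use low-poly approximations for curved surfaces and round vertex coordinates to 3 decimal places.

v -2.467 -1.709 -2.162
v -1.97 -2.313 -2.926
v -3.97 -1.767 -3.094
v -3.473 -2.371 -3.858
v -3.672 -2.794 -2.869
v -2.743 -2.759 -2.293
v -3.197 -1.321 -3.727
v -2.268 -1.286 -3.151
v -2.421 -2.074 -3.893
v -2.715 -2.984 -3.363
v -3.225 -1.096 -2.657
v -3.519 -2.006 -2.127
v -2.087 -2.006 -2.462
v -3.853 -2.074 -3.558
v -3.97 -2.323 -2.977
v -3.678 -2.678 -3.426
v -2.541 -2.268 -2.09
v -2.249 -2.623 -2.539
v -3.249 -2.906 -2.506
v -3.691 -1.457 -3.481
v -3.399 -1.812 -3.93
v -2.262 -1.402 -2.594
v -1.97 -1.757 -3.043
v -2.691 -1.174 -3.514
v -2.06 -2.221 -3.479
v -2.943 -2.255 -4.027
v -2.781 -1.638 -3.95
v -2.235 -1.617 -3.612
v -2.232 -2.756 -3.168
v -3.116 -2.79 -3.716
v -3.233 -3.039 -3.135
v -2.687 -3.017 -2.796
v -2.497 -2.615 -3.736
v -2.824 -1.29 -2.304
v -3.708 -1.324 -2.852
v -3.253 -1.063 -3.224
v -2.707 -1.041 -2.885
v -2.997 -1.825 -1.993
v -3.88 -1.859 -2.541
v -3.705 -2.463 -2.408
v -3.159 -2.442 -2.07
v -3.443 -1.465 -2.284
v 2.42 0.878 3.233
v 2.869 1.415 3.661
v 1.16 0.822 4.627
v 2.448 1.696 3.291
v 2.01 1.498 2.887
v 1.813 0.937 2.686
v 1.972 0.342 2.805
v 2.393 0.061 3.176
v 2.831 0.258 3.58
v 3.028 0.819 3.781
v 4.343 3.506 -1.999
v 4.931 4.069 -1.471
v 3.577 3.294 -0.921
v 4.662 4.336 -1.61
v 4.337 4.459 -1.816
v 4.014 4.417 -2.053
v 3.748 4.218 -2.282
v 3.585 3.896 -2.461
v 3.553 3.506 -2.561
v 3.657 3.117 -2.564
v 3.88 2.795 -2.468
v 4.183 2.595 -2.292
v 4.514 2.554 -2.065
v 4.816 2.677 -1.827
v 5.035 2.943 -1.618
v 5.135 3.307 -1.476
v 5.098 3.705 -1.424
f 1 38 17
f 38 12 41
f 17 41 6
f 38 41 17
f 1 17 13
f 17 6 18
f 13 18 2
f 17 18 13
f 1 13 22
f 13 2 23
f 22 23 8
f 13 23 22
f 1 22 34
f 22 8 37
f 34 37 11
f 22 37 34
f 1 34 38
f 34 11 42
f 38 42 12
f 34 42 38
f 2 18 29
f 18 6 32
f 29 32 10
f 18 32 29
f 6 41 19
f 41 12 40
f 19 40 5
f 41 40 19
f 12 42 39
f 42 11 35
f 39 35 3
f 42 35 39
f 11 37 36
f 37 8 24
f 36 24 7
f 37 24 36
f 8 23 28
f 23 2 25
f 28 25 9
f 23 25 28
f 4 30 16
f 30 10 31
f 16 31 5
f 30 31 16
f 4 16 14
f 16 5 15
f 14 15 3
f 16 15 14
f 4 14 21
f 14 3 20
f 21 20 7
f 14 20 21
f 4 21 26
f 21 7 27
f 26 27 9
f 21 27 26
f 4 26 30
f 26 9 33
f 30 33 10
f 26 33 30
f 5 31 19
f 31 10 32
f 19 32 6
f 31 32 19
f 3 15 39
f 15 5 40
f 39 40 12
f 15 40 39
f 7 20 36
f 20 3 35
f 36 35 11
f 20 35 36
f 9 27 28
f 27 7 24
f 28 24 8
f 27 24 28
f 10 33 29
f 33 9 25
f 29 25 2
f 33 25 29
f 44 43 46
f 44 46 45
f 46 43 47
f 46 47 45
f 47 43 48
f 47 48 45
f 48 43 49
f 48 49 45
f 49 43 50
f 49 50 45
f 50 43 51
f 50 51 45
f 51 43 52
f 51 52 45
f 52 43 44
f 52 44 45
f 54 53 56
f 54 56 55
f 56 53 57
f 56 57 55
f 57 53 58
f 57 58 55
f 58 53 59
f 58 59 55
f 59 53 60
f 59 60 55
f 60 53 61
f 60 61 55
f 61 53 62
f 61 62 55
f 62 53 63
f 62 63 55
f 63 53 64
f 63 64 55
f 64 53 65
f 64 65 55
f 65 53 66
f 65 66 55
f 66 53 67
f 66 67 55
f 67 53 68
f 67 68 55
f 68 53 69
f 68 69 55
f 69 53 54
f 69 54 55



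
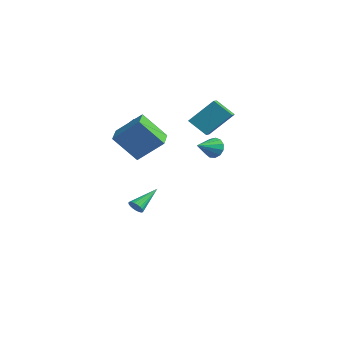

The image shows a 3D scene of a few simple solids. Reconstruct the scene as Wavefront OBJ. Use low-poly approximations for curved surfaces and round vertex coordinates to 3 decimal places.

v -2.708 -1.744 -4.386
v -2.22 -1.776 -4.181
v -2.992 -0.136 -3.454
v -2.185 -1.663 -4.367
v -2.24 -1.563 -4.555
v -2.376 -1.495 -4.715
v -2.569 -1.47 -4.817
v -2.787 -1.492 -4.845
v -2.991 -1.558 -4.794
v -3.146 -1.656 -4.671
v -3.225 -1.769 -4.5
v -3.215 -1.878 -4.309
v -3.117 -1.964 -4.131
v -2.949 -2.012 -3.997
v -2.739 -2.013 -3.93
v -2.523 -1.968 -3.942
v -2.34 -1.884 -4.031
v 3.578 -0.898 2.048
v 3.783 -0.618 2.645
v 3.782 -2.122 2.552
v 3.399 -0.67 2.674
v 3.071 -0.794 2.505
v 2.905 -0.951 2.19
v 2.953 -1.091 1.831
v 3.199 -1.17 1.54
v 3.565 -1.162 1.411
v 3.936 -1.07 1.484
v 4.193 -0.924 1.736
v 4.255 -0.769 2.087
v 4.102 -0.655 2.426
v -0.717 0.623 2.418
v -0.146 1.894 3.81
v 0.199 1.18 1.533
v 0.77 2.451 2.926
v 0.13 -0.171 2.794
v 0.701 1.1 4.187
v 1.046 0.386 1.91
v 1.617 1.657 3.302
v -2.75 -0.999 2.232
v -2.115 -1.407 2.18
v -3.165 -1.513 1.2
v -2.53 -1.921 1.148
v -3.029 -2.066 1.699
v -2.773 -1.748 2.336
v -2.507 -1.172 1.044
v -2.251 -0.854 1.681
v -1.965 -1.515 1.446
v -2.288 -2.067 1.851
v -2.992 -0.853 1.529
v -3.315 -1.405 1.934
v -2.396 -1.158 2.296
v -2.884 -1.762 1.084
v -3.177 -1.847 1.407
v -2.804 -2.087 1.377
v -2.783 -1.358 2.388
v -2.41 -1.598 2.358
v -2.947 -1.985 2.075
v -2.87 -1.322 1.022
v -2.497 -1.562 0.992
v -2.476 -0.833 2.003
v -2.103 -1.073 1.973
v -2.333 -0.935 1.305
v -1.935 -1.461 1.835
v -2.178 -1.763 1.228
v -2.165 -1.323 1.167
v -2.014 -1.136 1.541
v -2.124 -1.786 2.073
v -2.368 -2.088 1.466
v -2.662 -2.173 1.79
v -2.511 -1.986 2.164
v -2.036 -1.849 1.641
v -2.912 -0.832 1.914
v -3.156 -1.134 1.307
v -2.769 -0.934 1.216
v -2.618 -0.747 1.59
v -3.102 -1.157 2.152
v -3.345 -1.459 1.545
v -3.266 -1.784 1.839
v -3.115 -1.597 2.213
v -3.244 -1.071 1.739
v -0.565 -2.793 0.837
v -1.398 -3.814 2.342
v 0.339 -1.676 2.095
v -0.494 -2.697 3.6
v 0.654 -3.783 0.84
v -0.179 -4.804 2.345
v 1.558 -2.666 2.098
v 0.725 -3.687 3.603
f 2 1 4
f 2 4 3
f 4 1 5
f 4 5 3
f 5 1 6
f 5 6 3
f 6 1 7
f 6 7 3
f 7 1 8
f 7 8 3
f 8 1 9
f 8 9 3
f 9 1 10
f 9 10 3
f 10 1 11
f 10 11 3
f 11 1 12
f 11 12 3
f 12 1 13
f 12 13 3
f 13 1 14
f 13 14 3
f 14 1 15
f 14 15 3
f 15 1 16
f 15 16 3
f 16 1 17
f 16 17 3
f 17 1 2
f 17 2 3
f 19 18 21
f 19 21 20
f 21 18 22
f 21 22 20
f 22 18 23
f 22 23 20
f 23 18 24
f 23 24 20
f 24 18 25
f 24 25 20
f 25 18 26
f 25 26 20
f 26 18 27
f 26 27 20
f 27 18 28
f 27 28 20
f 28 18 29
f 28 29 20
f 29 18 30
f 29 30 20
f 30 18 19
f 30 19 20
f 32 34 31
f 35 32 31
f 31 34 33
f 33 35 31
f 32 38 34
f 36 32 35
f 36 38 32
f 34 38 33
f 37 35 33
f 33 38 37
f 37 36 35
f 38 36 37
f 39 76 55
f 76 50 79
f 55 79 44
f 76 79 55
f 39 55 51
f 55 44 56
f 51 56 40
f 55 56 51
f 39 51 60
f 51 40 61
f 60 61 46
f 51 61 60
f 39 60 72
f 60 46 75
f 72 75 49
f 60 75 72
f 39 72 76
f 72 49 80
f 76 80 50
f 72 80 76
f 40 56 67
f 56 44 70
f 67 70 48
f 56 70 67
f 44 79 57
f 79 50 78
f 57 78 43
f 79 78 57
f 50 80 77
f 80 49 73
f 77 73 41
f 80 73 77
f 49 75 74
f 75 46 62
f 74 62 45
f 75 62 74
f 46 61 66
f 61 40 63
f 66 63 47
f 61 63 66
f 42 68 54
f 68 48 69
f 54 69 43
f 68 69 54
f 42 54 52
f 54 43 53
f 52 53 41
f 54 53 52
f 42 52 59
f 52 41 58
f 59 58 45
f 52 58 59
f 42 59 64
f 59 45 65
f 64 65 47
f 59 65 64
f 42 64 68
f 64 47 71
f 68 71 48
f 64 71 68
f 43 69 57
f 69 48 70
f 57 70 44
f 69 70 57
f 41 53 77
f 53 43 78
f 77 78 50
f 53 78 77
f 45 58 74
f 58 41 73
f 74 73 49
f 58 73 74
f 47 65 66
f 65 45 62
f 66 62 46
f 65 62 66
f 48 71 67
f 71 47 63
f 67 63 40
f 71 63 67
f 82 84 81
f 85 82 81
f 81 84 83
f 83 85 81
f 82 88 84
f 86 82 85
f 86 88 82
f 84 88 83
f 87 85 83
f 83 88 87
f 87 86 85
f 88 86 87



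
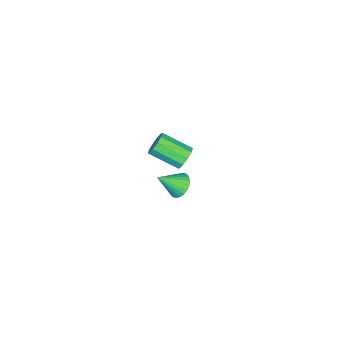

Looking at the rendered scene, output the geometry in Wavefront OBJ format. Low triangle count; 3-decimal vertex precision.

v -0.342 -1.743 -3.399
v 0.151 -1.321 -3.364
v 0.262 -2.517 -2.561
v 0.001 -1.237 -3.178
v -0.202 -1.23 -3.026
v -0.425 -1.301 -2.93
v -0.637 -1.439 -2.906
v -0.803 -1.624 -2.956
v -0.899 -1.827 -3.074
v -0.91 -2.017 -3.242
v -0.835 -2.165 -3.433
v -0.685 -2.25 -3.619
v -0.482 -2.257 -3.772
v -0.258 -2.186 -3.868
v -0.047 -2.047 -3.892
v 0.119 -1.863 -3.841
v 0.215 -1.66 -3.723
v 0.227 -1.47 -3.556
v 2.408 -0.273 1.905
v 2.752 -0.445 1.484
v 2.896 -1.699 2.114
v 2.552 -1.527 2.535
v 2.951 -0.297 1.734
v 3.095 -1.55 2.363
v 2.943 -0.14 2.049
v 3.087 -1.393 2.678
v 2.731 -0.033 2.309
v 2.875 -1.287 2.939
v 2.395 -0.019 2.415
v 2.539 -1.272 3.045
v 2.064 -0.101 2.326
v 2.208 -1.355 2.956
v 1.865 -0.25 2.077
v 2.009 -1.503 2.706
v 1.873 -0.407 1.762
v 2.017 -1.66 2.391
v 2.085 -0.513 1.501
v 2.229 -1.767 2.131
v 2.421 -0.528 1.395
v 2.565 -1.781 2.025
f 2 1 4
f 2 4 3
f 4 1 5
f 4 5 3
f 5 1 6
f 5 6 3
f 6 1 7
f 6 7 3
f 7 1 8
f 7 8 3
f 8 1 9
f 8 9 3
f 9 1 10
f 9 10 3
f 10 1 11
f 10 11 3
f 11 1 12
f 11 12 3
f 12 1 13
f 12 13 3
f 13 1 14
f 13 14 3
f 14 1 15
f 14 15 3
f 15 1 16
f 15 16 3
f 16 1 17
f 16 17 3
f 17 1 18
f 17 18 3
f 18 1 2
f 18 2 3
f 20 19 23
f 20 23 21
f 21 23 24
f 21 24 22
f 23 19 25
f 23 25 24
f 24 25 26
f 24 26 22
f 25 19 27
f 25 27 26
f 26 27 28
f 26 28 22
f 27 19 29
f 27 29 28
f 28 29 30
f 28 30 22
f 29 19 31
f 29 31 30
f 30 31 32
f 30 32 22
f 31 19 33
f 31 33 32
f 32 33 34
f 32 34 22
f 33 19 35
f 33 35 34
f 34 35 36
f 34 36 22
f 35 19 37
f 35 37 36
f 36 37 38
f 36 38 22
f 37 19 39
f 37 39 38
f 38 39 40
f 38 40 22
f 39 19 20
f 39 20 40
f 40 20 21
f 40 21 22



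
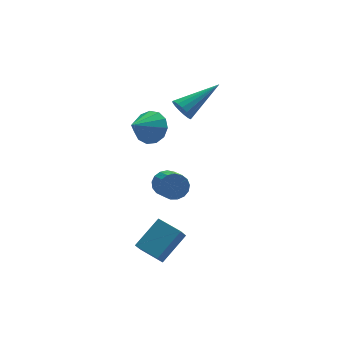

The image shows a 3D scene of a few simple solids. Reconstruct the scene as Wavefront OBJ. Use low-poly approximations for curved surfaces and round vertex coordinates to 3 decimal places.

v 0.193 0.2 -0.186
v 0.622 0.449 0.293
v 0.596 -0.652 0.886
v 0.167 -0.9 0.406
v 0.322 0.519 0.412
v 0.296 -0.581 1.004
v -0.008 0.517 0.393
v -0.034 -0.583 0.986
v -0.292 0.442 0.241
v -0.317 -0.658 0.834
v -0.464 0.311 -0.008
v -0.49 -0.789 0.585
v -0.486 0.156 -0.299
v -0.512 -0.945 0.294
v -0.353 0.01 -0.563
v -0.379 -1.09 0.03
v -0.094 -0.092 -0.741
v -0.12 -1.192 -0.149
v 0.23 -0.127 -0.793
v 0.204 -1.228 -0.2
v 0.546 -0.088 -0.705
v 0.52 -1.188 -0.112
v 0.781 0.018 -0.498
v 0.755 -1.082 0.094
v 0.881 0.166 -0.22
v 0.855 -0.935 0.372
v 0.824 0.321 0.065
v 0.798 -0.779 0.658
v -1.7 -1.838 -2.584
v -2.049 -2.19 -1.931
v -0.448 -1.248 -1.597
v -0.797 -1.6 -0.944
v -1.043 -2.88 -2.796
v -1.392 -3.232 -2.143
v 0.209 -2.29 -1.809
v -0.14 -2.642 -1.156
v 0.473 3.274 1.326
v 0.944 3.477 2.09
v -0.633 2.646 2.174
v 0.639 3.885 1.994
v 0.281 4.099 1.685
v -0.016 4.051 1.263
v -0.157 3.757 0.86
v -0.098 3.309 0.606
v 0.142 2.85 0.579
v 0.488 2.526 0.79
v 0.829 2.44 1.171
v 1.057 2.618 1.601
v 1.1 3.005 1.943
v 1.528 2.07 3.063
v 1.838 1.78 2.584
v 3.452 2.55 4.017
v 1.812 2.071 2.49
v 1.722 2.361 2.527
v 1.587 2.584 2.687
v 1.438 2.69 2.933
v 1.31 2.654 3.209
v 1.232 2.484 3.451
v 1.222 2.219 3.605
v 1.282 1.92 3.635
v 1.399 1.656 3.533
v 1.545 1.486 3.324
v 1.687 1.45 3.055
v 1.793 1.556 2.788
f 2 1 5
f 2 5 3
f 3 5 6
f 3 6 4
f 5 1 7
f 5 7 6
f 6 7 8
f 6 8 4
f 7 1 9
f 7 9 8
f 8 9 10
f 8 10 4
f 9 1 11
f 9 11 10
f 10 11 12
f 10 12 4
f 11 1 13
f 11 13 12
f 12 13 14
f 12 14 4
f 13 1 15
f 13 15 14
f 14 15 16
f 14 16 4
f 15 1 17
f 15 17 16
f 16 17 18
f 16 18 4
f 17 1 19
f 17 19 18
f 18 19 20
f 18 20 4
f 19 1 21
f 19 21 20
f 20 21 22
f 20 22 4
f 21 1 23
f 21 23 22
f 22 23 24
f 22 24 4
f 23 1 25
f 23 25 24
f 24 25 26
f 24 26 4
f 25 1 27
f 25 27 26
f 26 27 28
f 26 28 4
f 27 1 2
f 27 2 28
f 28 2 3
f 28 3 4
f 30 32 29
f 33 30 29
f 29 32 31
f 31 33 29
f 30 36 32
f 34 30 33
f 34 36 30
f 32 36 31
f 35 33 31
f 31 36 35
f 35 34 33
f 36 34 35
f 38 37 40
f 38 40 39
f 40 37 41
f 40 41 39
f 41 37 42
f 41 42 39
f 42 37 43
f 42 43 39
f 43 37 44
f 43 44 39
f 44 37 45
f 44 45 39
f 45 37 46
f 45 46 39
f 46 37 47
f 46 47 39
f 47 37 48
f 47 48 39
f 48 37 49
f 48 49 39
f 49 37 38
f 49 38 39
f 51 50 53
f 51 53 52
f 53 50 54
f 53 54 52
f 54 50 55
f 54 55 52
f 55 50 56
f 55 56 52
f 56 50 57
f 56 57 52
f 57 50 58
f 57 58 52
f 58 50 59
f 58 59 52
f 59 50 60
f 59 60 52
f 60 50 61
f 60 61 52
f 61 50 62
f 61 62 52
f 62 50 63
f 62 63 52
f 63 50 64
f 63 64 52
f 64 50 51
f 64 51 52



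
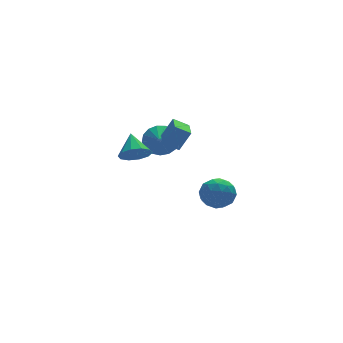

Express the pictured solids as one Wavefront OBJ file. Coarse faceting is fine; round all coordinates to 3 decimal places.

v 2.863 0.13 -4.096
v 3.587 0.679 -4.812
v 4.313 -0.419 -3.048
v 5.037 0.13 -3.764
v 4.32 0.737 -3.09
v 3.423 1.076 -3.738
v 4.477 -0.816 -4.122
v 3.58 -0.477 -4.77
v 4.585 0.094 -4.828
v 4.488 1.054 -4.19
v 3.412 -0.794 -3.67
v 3.315 0.166 -3.032
v 3.098 0.453 -4.546
v 4.802 -0.193 -3.314
v 4.381 0.164 -2.918
v 4.806 0.487 -3.339
v 3.001 0.686 -3.915
v 3.427 1.009 -4.335
v 3.858 1.043 -3.324
v 4.473 -0.749 -3.525
v 4.899 -0.426 -3.945
v 3.094 -0.227 -4.521
v 3.519 0.096 -4.942
v 4.042 -0.783 -4.536
v 4.11 0.431 -4.976
v 4.962 0.108 -4.36
v 4.633 -0.448 -4.571
v 4.106 -0.248 -4.951
v 4.053 0.996 -4.601
v 4.905 0.673 -3.985
v 4.483 1.03 -3.589
v 3.956 1.229 -3.97
v 4.639 0.652 -4.61
v 2.995 -0.413 -3.875
v 3.847 -0.736 -3.259
v 3.944 -0.969 -3.89
v 3.417 -0.77 -4.271
v 2.938 0.152 -3.5
v 3.79 -0.171 -2.884
v 3.794 0.508 -2.909
v 3.267 0.708 -3.289
v 3.261 -0.392 -3.25
v -2.469 -3.485 2.688
v -1.548 -3.668 2.717
v -2.251 -2.235 3.612
v -1.647 -3.317 2.265
v -2.06 -3.029 1.975
v -2.63 -2.916 1.957
v -3.138 -3.021 2.218
v -3.391 -3.302 2.659
v -3.292 -3.654 3.111
v -2.879 -3.941 3.401
v -2.309 -4.054 3.419
v -1.801 -3.95 3.158
v -0.913 -3.568 3.245
v -0.218 -3.572 4.402
v -0.367 -1.958 2.923
v 0.328 -1.962 4.08
v -0.108 -3.938 2.76
v 0.587 -3.942 3.917
v 0.438 -2.328 2.438
v 1.133 -2.332 3.595
v 0.755 0.987 0.734
v 1.572 1.074 1.42
v 0.225 -0.107 1.506
v 1.215 1.385 1.615
v 0.753 1.604 1.608
v 0.291 1.683 1.402
v -0.065 1.602 1.042
v -0.233 1.38 0.612
v -0.174 1.068 0.21
v 0.097 0.738 -0.072
v 0.52 0.464 -0.169
v 0.996 0.311 -0.059
v 1.417 0.313 0.232
v 1.686 0.469 0.639
v 1.742 0.743 1.067
f 1 38 17
f 38 12 41
f 17 41 6
f 38 41 17
f 1 17 13
f 17 6 18
f 13 18 2
f 17 18 13
f 1 13 22
f 13 2 23
f 22 23 8
f 13 23 22
f 1 22 34
f 22 8 37
f 34 37 11
f 22 37 34
f 1 34 38
f 34 11 42
f 38 42 12
f 34 42 38
f 2 18 29
f 18 6 32
f 29 32 10
f 18 32 29
f 6 41 19
f 41 12 40
f 19 40 5
f 41 40 19
f 12 42 39
f 42 11 35
f 39 35 3
f 42 35 39
f 11 37 36
f 37 8 24
f 36 24 7
f 37 24 36
f 8 23 28
f 23 2 25
f 28 25 9
f 23 25 28
f 4 30 16
f 30 10 31
f 16 31 5
f 30 31 16
f 4 16 14
f 16 5 15
f 14 15 3
f 16 15 14
f 4 14 21
f 14 3 20
f 21 20 7
f 14 20 21
f 4 21 26
f 21 7 27
f 26 27 9
f 21 27 26
f 4 26 30
f 26 9 33
f 30 33 10
f 26 33 30
f 5 31 19
f 31 10 32
f 19 32 6
f 31 32 19
f 3 15 39
f 15 5 40
f 39 40 12
f 15 40 39
f 7 20 36
f 20 3 35
f 36 35 11
f 20 35 36
f 9 27 28
f 27 7 24
f 28 24 8
f 27 24 28
f 10 33 29
f 33 9 25
f 29 25 2
f 33 25 29
f 44 43 46
f 44 46 45
f 46 43 47
f 46 47 45
f 47 43 48
f 47 48 45
f 48 43 49
f 48 49 45
f 49 43 50
f 49 50 45
f 50 43 51
f 50 51 45
f 51 43 52
f 51 52 45
f 52 43 53
f 52 53 45
f 53 43 54
f 53 54 45
f 54 43 44
f 54 44 45
f 56 58 55
f 59 56 55
f 55 58 57
f 57 59 55
f 56 62 58
f 60 56 59
f 60 62 56
f 58 62 57
f 61 59 57
f 57 62 61
f 61 60 59
f 62 60 61
f 64 63 66
f 64 66 65
f 66 63 67
f 66 67 65
f 67 63 68
f 67 68 65
f 68 63 69
f 68 69 65
f 69 63 70
f 69 70 65
f 70 63 71
f 70 71 65
f 71 63 72
f 71 72 65
f 72 63 73
f 72 73 65
f 73 63 74
f 73 74 65
f 74 63 75
f 74 75 65
f 75 63 76
f 75 76 65
f 76 63 77
f 76 77 65
f 77 63 64
f 77 64 65



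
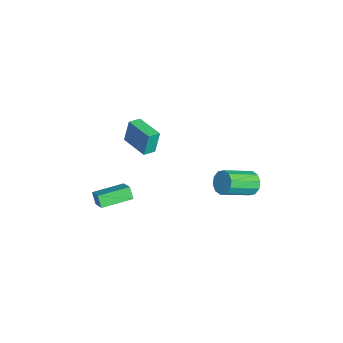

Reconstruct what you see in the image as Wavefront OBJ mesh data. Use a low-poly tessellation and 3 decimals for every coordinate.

v -1.471 -2.521 2.668
v -1.619 -2.216 4.16
v 0.076 -1.526 2.618
v -0.072 -1.221 4.109
v -1.028 -3.199 2.851
v -1.176 -2.894 4.342
v 0.519 -2.204 2.8
v 0.371 -1.899 4.292
v -1.169 -4.951 -3.306
v -1.601 -5.122 -2.559
v -1.74 -3.037 -3.199
v -2.173 -3.208 -2.452
v -0.107 -4.672 -2.628
v -0.54 -4.843 -1.881
v -0.679 -2.758 -2.521
v -1.111 -2.929 -1.774
v -0.27 4.123 -1.309
v 0.228 3.969 -1.968
v 0.989 2.163 -0.969
v 0.49 2.317 -0.311
v 0.492 4.265 -1.633
v 1.252 2.459 -0.634
v 0.464 4.507 -1.174
v 1.225 2.701 -0.176
v 0.156 4.603 -0.767
v 0.917 2.796 0.231
v -0.314 4.515 -0.567
v 0.446 2.708 0.431
v -0.769 4.277 -0.651
v -0.008 2.471 0.348
v -1.032 3.981 -0.986
v -0.272 2.175 0.013
v -1.005 3.739 -1.444
v -0.244 1.933 -0.446
v -0.697 3.644 -1.851
v 0.064 1.837 -0.853
v -0.226 3.732 -2.051
v 0.534 1.925 -1.053
f 2 4 1
f 5 2 1
f 1 4 3
f 3 5 1
f 2 8 4
f 6 2 5
f 6 8 2
f 4 8 3
f 7 5 3
f 3 8 7
f 7 6 5
f 8 6 7
f 10 12 9
f 13 10 9
f 9 12 11
f 11 13 9
f 10 16 12
f 14 10 13
f 14 16 10
f 12 16 11
f 15 13 11
f 11 16 15
f 15 14 13
f 16 14 15
f 18 17 21
f 18 21 19
f 19 21 22
f 19 22 20
f 21 17 23
f 21 23 22
f 22 23 24
f 22 24 20
f 23 17 25
f 23 25 24
f 24 25 26
f 24 26 20
f 25 17 27
f 25 27 26
f 26 27 28
f 26 28 20
f 27 17 29
f 27 29 28
f 28 29 30
f 28 30 20
f 29 17 31
f 29 31 30
f 30 31 32
f 30 32 20
f 31 17 33
f 31 33 32
f 32 33 34
f 32 34 20
f 33 17 35
f 33 35 34
f 34 35 36
f 34 36 20
f 35 17 37
f 35 37 36
f 36 37 38
f 36 38 20
f 37 17 18
f 37 18 38
f 38 18 19
f 38 19 20



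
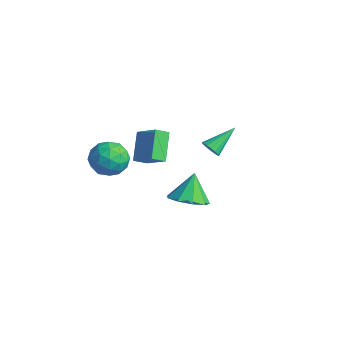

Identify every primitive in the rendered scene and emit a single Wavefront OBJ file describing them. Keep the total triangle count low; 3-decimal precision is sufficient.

v -0.789 1.794 -2.832
v -0.23 1.925 -3.038
v -0.811 3.386 -1.888
v -0.392 2.034 -3.227
v -0.632 2.096 -3.338
v -0.903 2.099 -3.348
v -1.152 2.041 -3.256
v -1.329 1.934 -3.08
v -1.399 1.8 -2.854
v -1.348 1.664 -2.625
v -1.187 1.554 -2.436
v -0.947 1.492 -2.326
v -0.675 1.49 -2.315
v -0.427 1.548 -2.407
v -0.25 1.655 -2.584
v -0.18 1.789 -2.809
v -4.765 0.011 -3.196
v -3.428 0.244 -2.258
v -4.582 0.759 -3.643
v -3.245 0.992 -2.704
v -3.755 -0.952 -4.396
v -2.418 -0.719 -3.457
v -3.572 -0.204 -4.842
v -2.235 0.029 -3.904
v -2.83 -2.53 -1.81
v -2.062 -2.972 -1.135
v -2.538 -3.848 -3.005
v -1.77 -4.29 -2.33
v -2.846 -4.318 -2.043
v -3.027 -3.503 -1.304
v -1.573 -3.317 -2.836
v -1.754 -2.502 -2.097
v -1.285 -3.458 -1.769
v -2.072 -4.077 -1.279
v -2.528 -2.743 -2.861
v -3.315 -3.362 -2.371
v -2.472 -2.635 -1.367
v -2.128 -4.185 -2.773
v -2.761 -4.201 -2.604
v -2.309 -4.461 -2.207
v -3.039 -2.947 -1.467
v -2.587 -3.207 -1.07
v -3.048 -3.999 -1.604
v -2.013 -3.613 -3.07
v -1.561 -3.873 -2.673
v -2.291 -2.359 -1.933
v -1.839 -2.619 -1.536
v -1.552 -2.821 -2.536
v -1.563 -3.181 -1.343
v -1.392 -3.956 -2.046
v -1.276 -3.384 -2.343
v -1.382 -2.905 -1.909
v -2.026 -3.545 -1.055
v -1.854 -4.319 -1.758
v -2.487 -4.336 -1.589
v -2.593 -3.857 -1.155
v -1.569 -3.83 -1.428
v -2.746 -2.501 -2.382
v -2.574 -3.275 -3.085
v -2.007 -2.963 -2.985
v -2.113 -2.484 -2.551
v -3.208 -2.864 -2.094
v -3.037 -3.639 -2.797
v -3.218 -3.915 -2.231
v -3.324 -3.436 -1.797
v -3.031 -2.99 -2.712
v 2.633 -2.139 -2.544
v 3.513 -2.519 -2.048
v 2.167 -1.401 -1.156
v 3.658 -1.86 -2.349
v 3.323 -1.332 -2.742
v 2.665 -1.181 -3.042
v 1.992 -1.478 -3.11
v 1.619 -2.084 -2.913
v 1.72 -2.716 -2.544
v 2.248 -3.078 -2.175
v 2.956 -3 -1.979
f 2 1 4
f 2 4 3
f 4 1 5
f 4 5 3
f 5 1 6
f 5 6 3
f 6 1 7
f 6 7 3
f 7 1 8
f 7 8 3
f 8 1 9
f 8 9 3
f 9 1 10
f 9 10 3
f 10 1 11
f 10 11 3
f 11 1 12
f 11 12 3
f 12 1 13
f 12 13 3
f 13 1 14
f 13 14 3
f 14 1 15
f 14 15 3
f 15 1 16
f 15 16 3
f 16 1 2
f 16 2 3
f 18 20 17
f 21 18 17
f 17 20 19
f 19 21 17
f 18 24 20
f 22 18 21
f 22 24 18
f 20 24 19
f 23 21 19
f 19 24 23
f 23 22 21
f 24 22 23
f 25 62 41
f 62 36 65
f 41 65 30
f 62 65 41
f 25 41 37
f 41 30 42
f 37 42 26
f 41 42 37
f 25 37 46
f 37 26 47
f 46 47 32
f 37 47 46
f 25 46 58
f 46 32 61
f 58 61 35
f 46 61 58
f 25 58 62
f 58 35 66
f 62 66 36
f 58 66 62
f 26 42 53
f 42 30 56
f 53 56 34
f 42 56 53
f 30 65 43
f 65 36 64
f 43 64 29
f 65 64 43
f 36 66 63
f 66 35 59
f 63 59 27
f 66 59 63
f 35 61 60
f 61 32 48
f 60 48 31
f 61 48 60
f 32 47 52
f 47 26 49
f 52 49 33
f 47 49 52
f 28 54 40
f 54 34 55
f 40 55 29
f 54 55 40
f 28 40 38
f 40 29 39
f 38 39 27
f 40 39 38
f 28 38 45
f 38 27 44
f 45 44 31
f 38 44 45
f 28 45 50
f 45 31 51
f 50 51 33
f 45 51 50
f 28 50 54
f 50 33 57
f 54 57 34
f 50 57 54
f 29 55 43
f 55 34 56
f 43 56 30
f 55 56 43
f 27 39 63
f 39 29 64
f 63 64 36
f 39 64 63
f 31 44 60
f 44 27 59
f 60 59 35
f 44 59 60
f 33 51 52
f 51 31 48
f 52 48 32
f 51 48 52
f 34 57 53
f 57 33 49
f 53 49 26
f 57 49 53
f 68 67 70
f 68 70 69
f 70 67 71
f 70 71 69
f 71 67 72
f 71 72 69
f 72 67 73
f 72 73 69
f 73 67 74
f 73 74 69
f 74 67 75
f 74 75 69
f 75 67 76
f 75 76 69
f 76 67 77
f 76 77 69
f 77 67 68
f 77 68 69



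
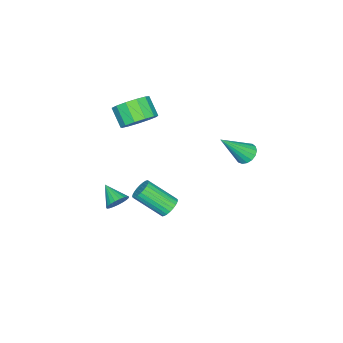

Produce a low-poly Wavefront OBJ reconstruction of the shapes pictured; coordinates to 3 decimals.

v -0.864 -0.984 -3.631
v -0.529 -0.548 -3.214
v -0.081 -2.101 -1.952
v -0.416 -2.536 -2.369
v -0.778 -0.537 -3.112
v -0.33 -2.09 -1.85
v -1.04 -0.594 -3.089
v -0.592 -2.147 -1.827
v -1.275 -0.711 -3.149
v -0.827 -2.263 -1.887
v -1.448 -0.869 -3.282
v -1 -2.421 -2.02
v -1.532 -1.044 -3.468
v -1.084 -2.597 -2.206
v -1.514 -1.21 -3.679
v -1.066 -2.763 -2.417
v -1.397 -1.342 -3.883
v -0.949 -2.895 -2.621
v -1.199 -1.419 -4.048
v -0.751 -2.972 -2.786
v -0.95 -1.43 -4.15
v -0.502 -2.983 -2.888
v -0.688 -1.373 -4.173
v -0.24 -2.926 -2.911
v -0.453 -1.257 -4.113
v -0.005 -2.809 -2.851
v -0.28 -1.099 -3.98
v 0.168 -2.651 -2.718
v -0.196 -0.923 -3.794
v 0.252 -2.476 -2.532
v -0.214 -0.757 -3.583
v 0.234 -2.31 -2.321
v -0.331 -0.625 -3.379
v 0.117 -2.178 -2.117
v -1.795 3.1 2.119
v -1.326 2.882 1.663
v -0.645 2.18 3.741
v -1.216 3.179 1.753
v -1.238 3.459 1.928
v -1.388 3.656 2.146
v -1.631 3.726 2.358
v -1.912 3.652 2.516
v -2.166 3.452 2.582
v -2.335 3.171 2.543
v -2.38 2.873 2.406
v -2.292 2.628 2.204
v -2.089 2.491 1.983
v -1.819 2.493 1.792
v -1.544 2.634 1.677
v 0.53 -3.404 -3.196
v 0.759 -3.127 -2.583
v 0.05 -4.496 -2.524
v 0.486 -3.018 -2.601
v 0.22 -2.976 -2.722
v 0.007 -3.007 -2.925
v -0.114 -3.107 -3.175
v -0.125 -3.258 -3.428
v -0.022 -3.435 -3.641
v 0.176 -3.606 -3.777
v 0.436 -3.742 -3.813
v 0.712 -3.819 -3.742
v 0.956 -3.825 -3.577
v 1.127 -3.758 -3.346
v 1.195 -3.63 -3.089
v 1.147 -3.462 -2.85
v 0.993 -3.284 -2.671
v -1.989 -3.505 1.787
v -1.161 -3.296 2.465
v -1.683 -4.167 3.37
v -2.511 -4.375 2.693
v -1.602 -2.891 2.601
v -2.124 -3.761 3.506
v -2.166 -2.68 2.478
v -2.688 -3.551 3.383
v -2.674 -2.732 2.136
v -3.196 -3.602 3.041
v -2.964 -3.028 1.684
v -3.486 -3.899 2.589
v -2.945 -3.476 1.264
v -3.466 -4.347 2.169
v -2.622 -3.933 1.01
v -3.144 -4.804 1.916
v -2.098 -4.254 1.004
v -2.62 -5.125 1.909
v -1.54 -4.337 1.246
v -2.062 -5.208 2.151
v -1.124 -4.156 1.66
v -1.646 -5.026 2.565
v -0.983 -3.768 2.114
v -1.505 -4.638 3.02
f 2 1 5
f 2 5 3
f 3 5 6
f 3 6 4
f 5 1 7
f 5 7 6
f 6 7 8
f 6 8 4
f 7 1 9
f 7 9 8
f 8 9 10
f 8 10 4
f 9 1 11
f 9 11 10
f 10 11 12
f 10 12 4
f 11 1 13
f 11 13 12
f 12 13 14
f 12 14 4
f 13 1 15
f 13 15 14
f 14 15 16
f 14 16 4
f 15 1 17
f 15 17 16
f 16 17 18
f 16 18 4
f 17 1 19
f 17 19 18
f 18 19 20
f 18 20 4
f 19 1 21
f 19 21 20
f 20 21 22
f 20 22 4
f 21 1 23
f 21 23 22
f 22 23 24
f 22 24 4
f 23 1 25
f 23 25 24
f 24 25 26
f 24 26 4
f 25 1 27
f 25 27 26
f 26 27 28
f 26 28 4
f 27 1 29
f 27 29 28
f 28 29 30
f 28 30 4
f 29 1 31
f 29 31 30
f 30 31 32
f 30 32 4
f 31 1 33
f 31 33 32
f 32 33 34
f 32 34 4
f 33 1 2
f 33 2 34
f 34 2 3
f 34 3 4
f 36 35 38
f 36 38 37
f 38 35 39
f 38 39 37
f 39 35 40
f 39 40 37
f 40 35 41
f 40 41 37
f 41 35 42
f 41 42 37
f 42 35 43
f 42 43 37
f 43 35 44
f 43 44 37
f 44 35 45
f 44 45 37
f 45 35 46
f 45 46 37
f 46 35 47
f 46 47 37
f 47 35 48
f 47 48 37
f 48 35 49
f 48 49 37
f 49 35 36
f 49 36 37
f 51 50 53
f 51 53 52
f 53 50 54
f 53 54 52
f 54 50 55
f 54 55 52
f 55 50 56
f 55 56 52
f 56 50 57
f 56 57 52
f 57 50 58
f 57 58 52
f 58 50 59
f 58 59 52
f 59 50 60
f 59 60 52
f 60 50 61
f 60 61 52
f 61 50 62
f 61 62 52
f 62 50 63
f 62 63 52
f 63 50 64
f 63 64 52
f 64 50 65
f 64 65 52
f 65 50 66
f 65 66 52
f 66 50 51
f 66 51 52
f 68 67 71
f 68 71 69
f 69 71 72
f 69 72 70
f 71 67 73
f 71 73 72
f 72 73 74
f 72 74 70
f 73 67 75
f 73 75 74
f 74 75 76
f 74 76 70
f 75 67 77
f 75 77 76
f 76 77 78
f 76 78 70
f 77 67 79
f 77 79 78
f 78 79 80
f 78 80 70
f 79 67 81
f 79 81 80
f 80 81 82
f 80 82 70
f 81 67 83
f 81 83 82
f 82 83 84
f 82 84 70
f 83 67 85
f 83 85 84
f 84 85 86
f 84 86 70
f 85 67 87
f 85 87 86
f 86 87 88
f 86 88 70
f 87 67 89
f 87 89 88
f 88 89 90
f 88 90 70
f 89 67 68
f 89 68 90
f 90 68 69
f 90 69 70

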